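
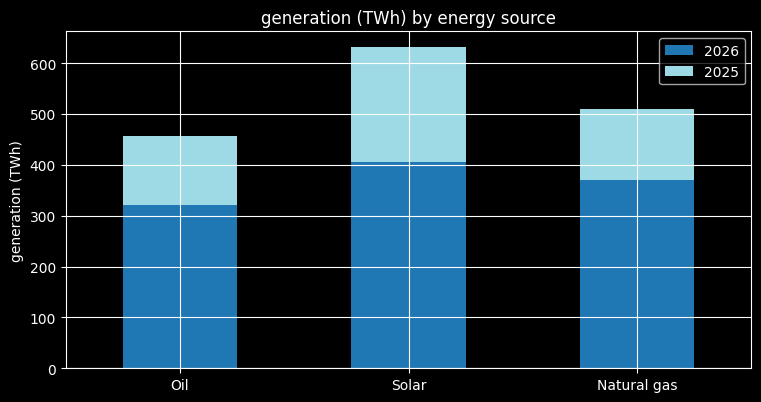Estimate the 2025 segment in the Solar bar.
≈ 200

2025 top ≈ 600, bottom ≈ 400; segment ≈ 200.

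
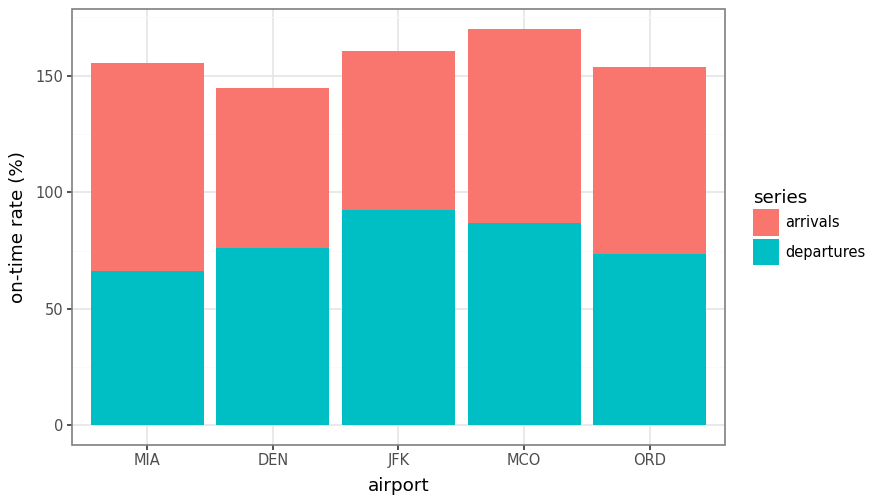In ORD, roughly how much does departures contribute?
≈ 80

departures top ≈ 80, bottom ≈ 0; segment ≈ 80.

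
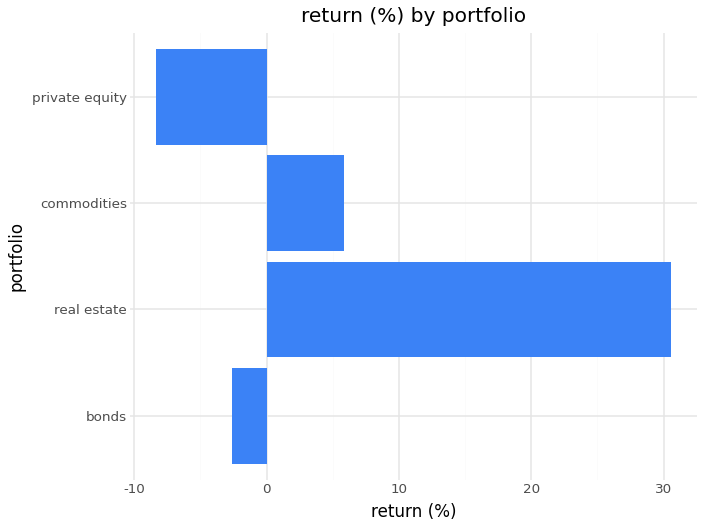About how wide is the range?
Max real estate ≈ 30, min private equity ≈ -10; range ≈ 40.

≈ 40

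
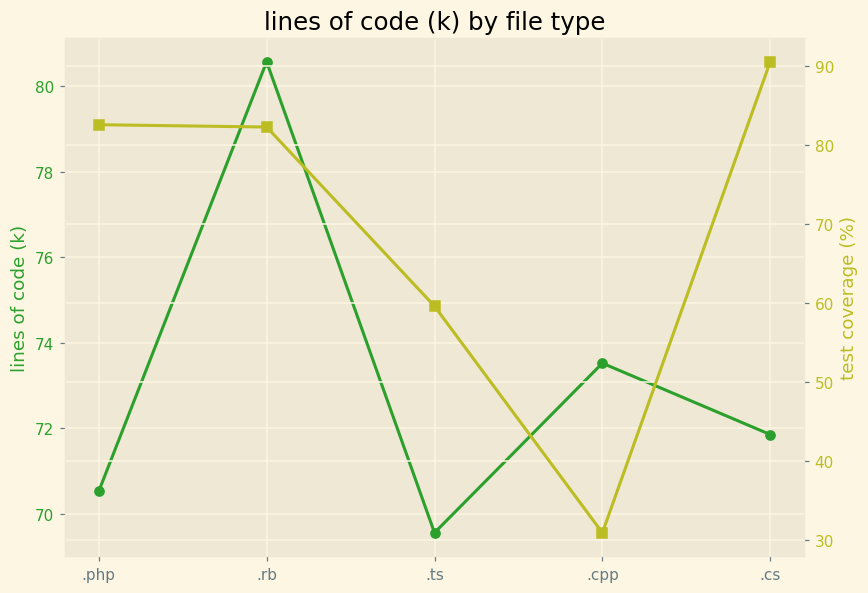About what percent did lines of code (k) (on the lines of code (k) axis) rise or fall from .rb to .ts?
≈ -13.6%

.rb ≈ 81, .ts ≈ 70; (70 − 81) / 81 ≈ -13.6%.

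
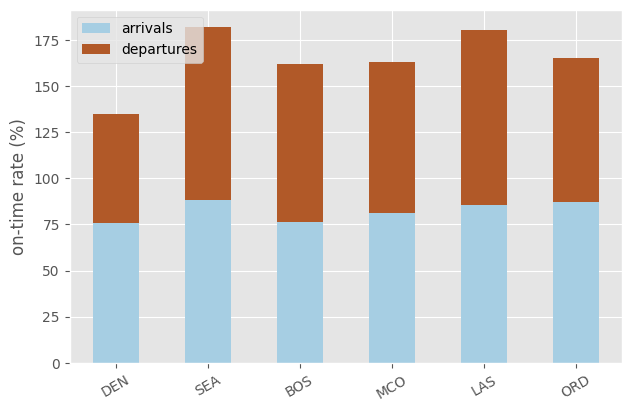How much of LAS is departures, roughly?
≈ 100

departures top ≈ 180, bottom ≈ 80; segment ≈ 100.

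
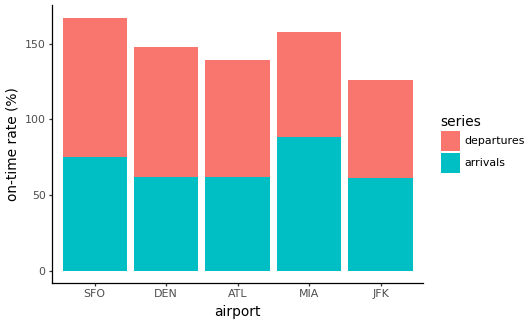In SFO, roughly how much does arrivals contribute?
arrivals top ≈ 80, bottom ≈ 0; segment ≈ 80.

≈ 80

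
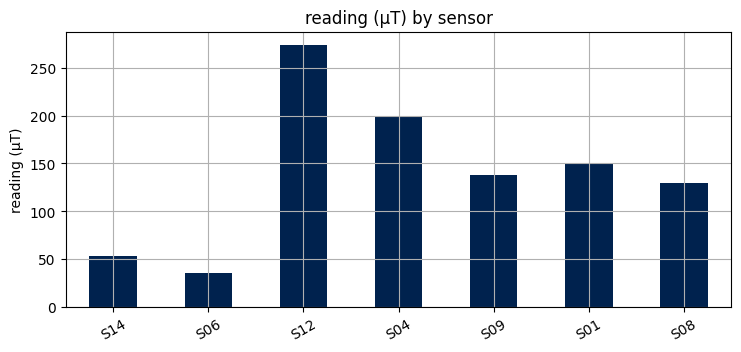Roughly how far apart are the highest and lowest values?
≈ 250

Max S12 ≈ 275, min S06 ≈ 25; range ≈ 250.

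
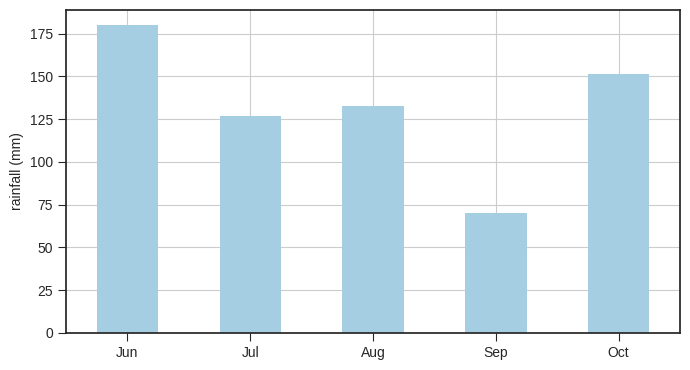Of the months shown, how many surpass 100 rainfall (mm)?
Above 100: Jun, Jul, Aug, Oct.

4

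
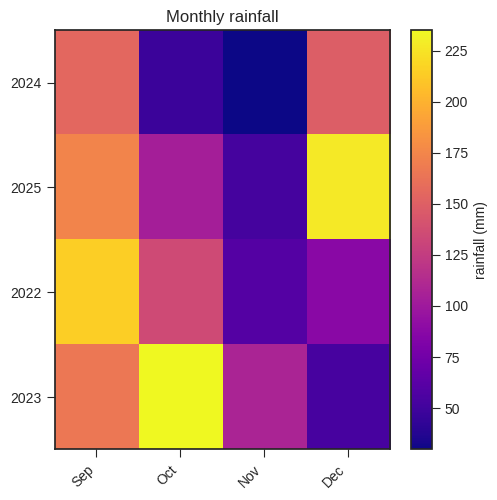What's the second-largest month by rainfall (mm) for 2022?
Oct

Top 3 for 2022: Sep ≈ 220, Oct ≈ 140, Dec ≈ 80.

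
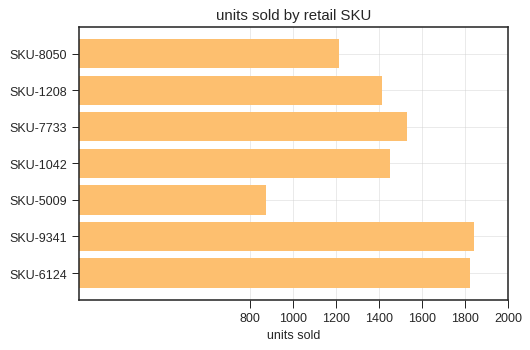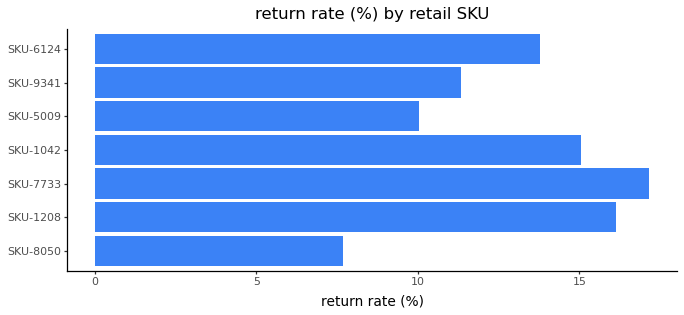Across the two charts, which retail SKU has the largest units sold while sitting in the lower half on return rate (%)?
SKU-9341

Chart 2 median return rate (%) ≈ 14; below-median retail SKUs: SKU-8050, SKU-5009, SKU-9341. Among those, SKU-9341 has the highest units sold (≈ 1800).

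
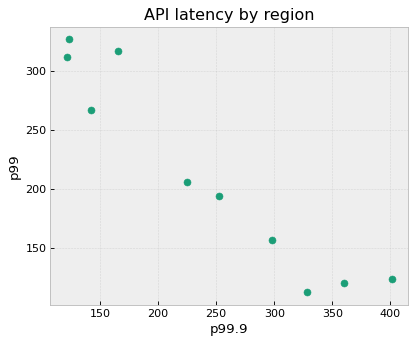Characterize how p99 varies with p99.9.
Points are negatively correlated; strong (|r| ≈ 1.0).

negative, strong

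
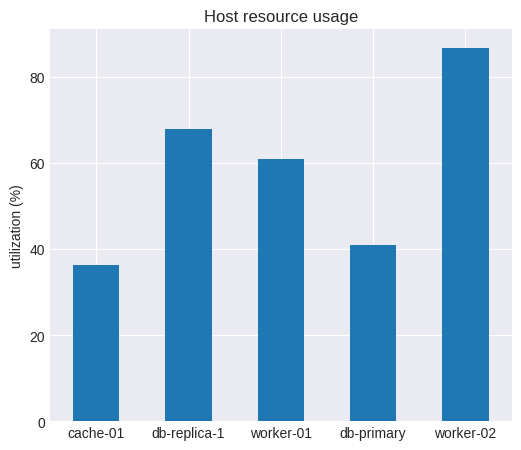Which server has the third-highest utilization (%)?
Top 4: worker-02 ≈ 90, db-replica-1 ≈ 70, worker-01 ≈ 60, db-primary ≈ 40.

worker-01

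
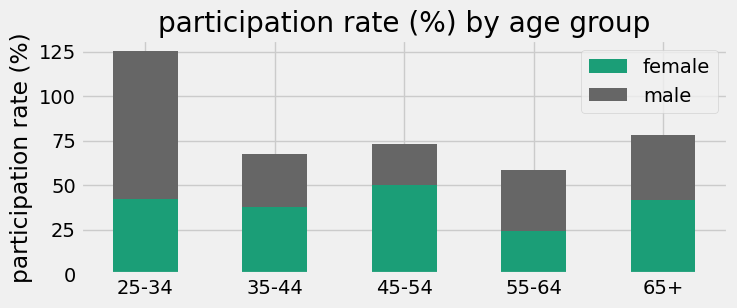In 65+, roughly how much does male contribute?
≈ 40

male top ≈ 80, bottom ≈ 40; segment ≈ 40.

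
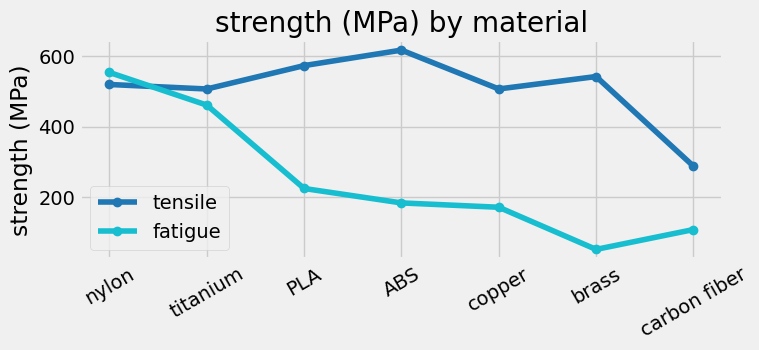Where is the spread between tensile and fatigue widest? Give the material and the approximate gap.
brass, ≈ 500 MPa

brass: tensile ≈ 550, fatigue ≈ 50 → gap ≈ 500. Next-largest (ABS) is only ≈ 400.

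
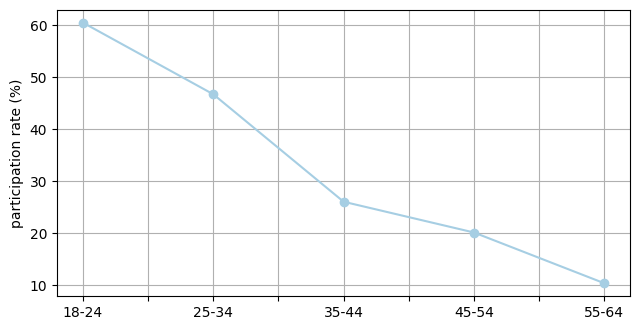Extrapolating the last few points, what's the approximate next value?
≈ 2.5

Last three: 25, 20, 10 → slope ≈ -7.5/step → next ≈ 2.5.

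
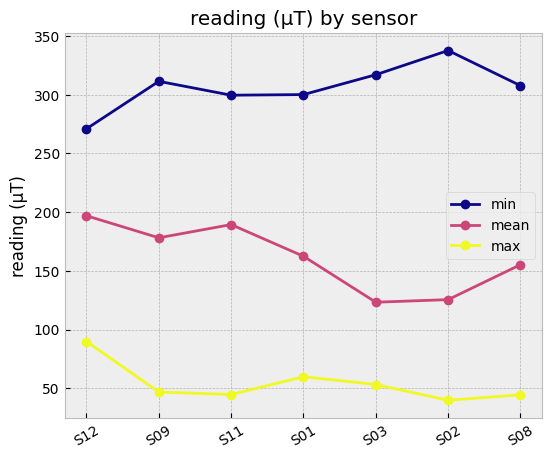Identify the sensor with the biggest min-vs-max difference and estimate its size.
S02: min ≈ 350, max ≈ 50 → gap ≈ 300. Next-largest (S09) is only ≈ 250.

S02, ≈ 300 µT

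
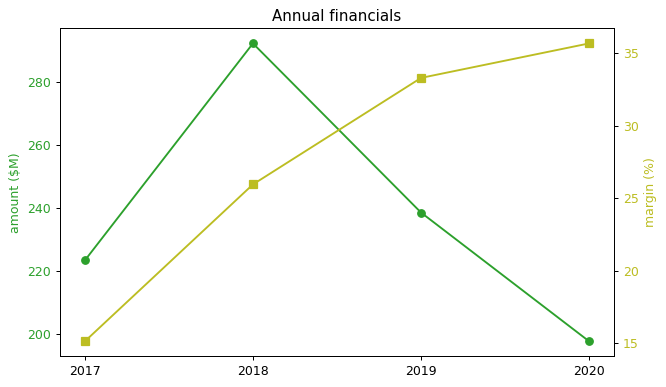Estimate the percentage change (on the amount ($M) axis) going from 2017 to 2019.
2017 ≈ 220, 2019 ≈ 240; (240 − 220) / 220 ≈ +9.1%.

≈ +9.1%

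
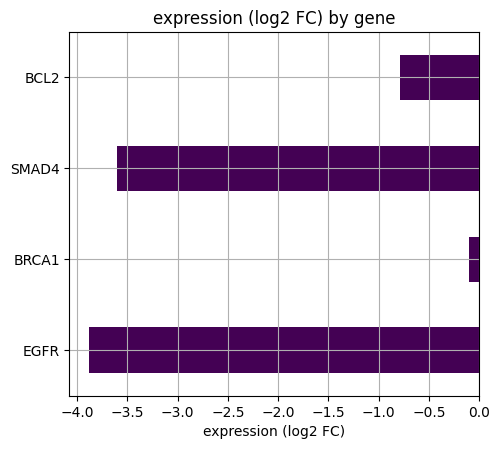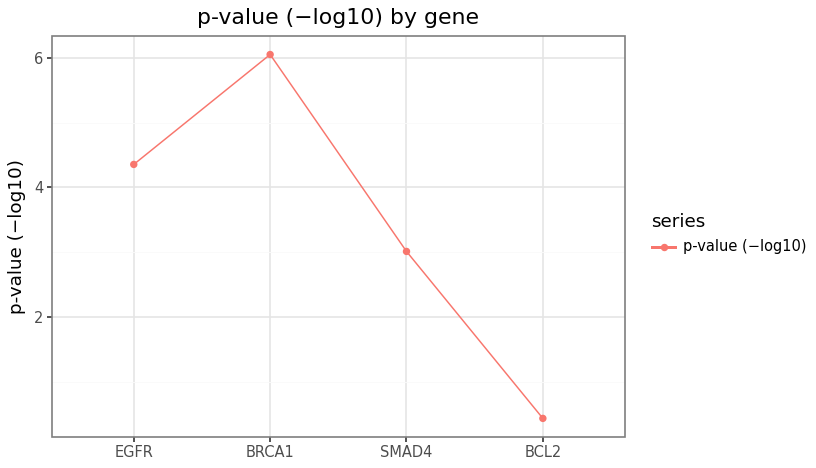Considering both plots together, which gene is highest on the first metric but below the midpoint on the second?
Chart 2 median p-value (−log10) ≈ 4; below-median genes: SMAD4, BCL2. Among those, BCL2 has the highest expression (log2 FC) (≈ -1).

BCL2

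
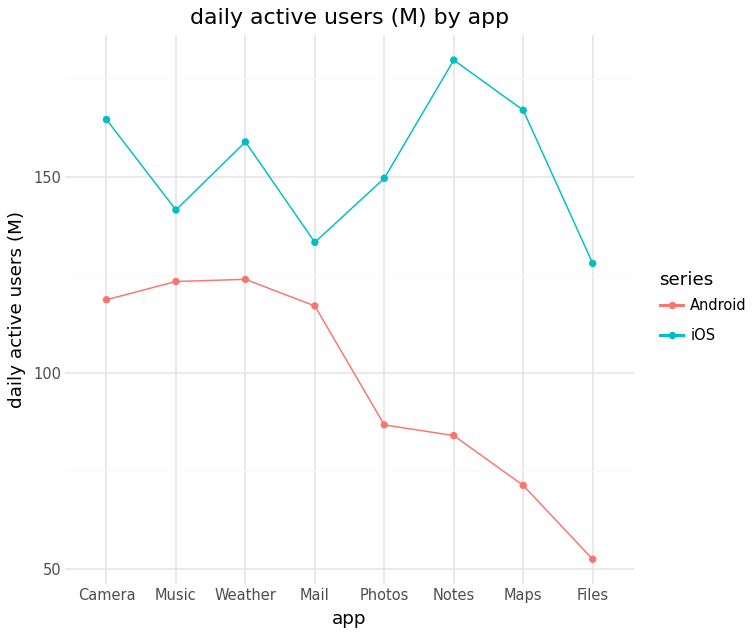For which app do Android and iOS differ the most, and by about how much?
Notes, ≈ 100 M

Notes: Android ≈ 80, iOS ≈ 180 → gap ≈ 100. Next-largest (Maps) is only ≈ 80.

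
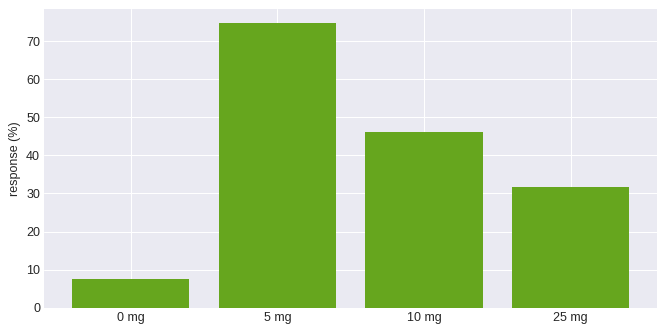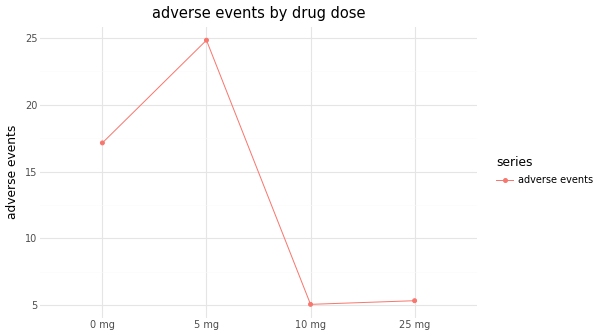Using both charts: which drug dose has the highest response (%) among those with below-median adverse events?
10 mg

Chart 2 median adverse events ≈ 10; below-median drug doses: 10 mg, 25 mg. Among those, 10 mg has the highest response (%) (≈ 50).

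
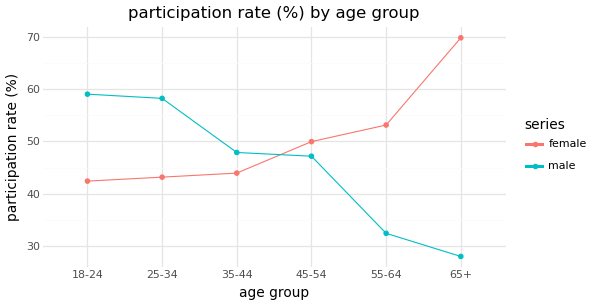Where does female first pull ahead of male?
35-44: female ≈ 45 vs male ≈ 50 (not yet); 45-54: female ≈ 50 vs male ≈ 45 (first crossover).

45-54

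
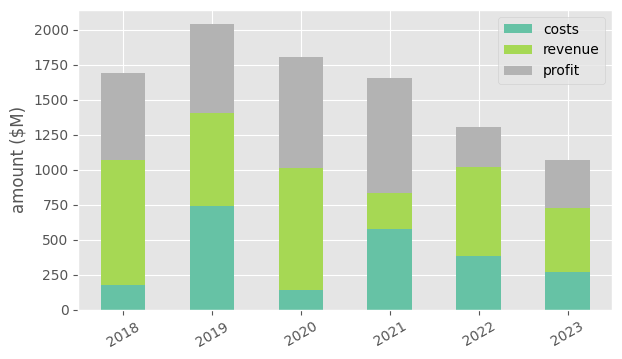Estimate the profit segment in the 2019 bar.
profit top ≈ 2000, bottom ≈ 1400; segment ≈ 600.

≈ 600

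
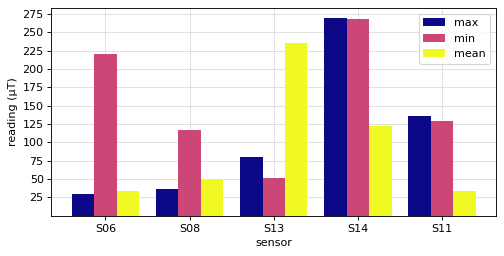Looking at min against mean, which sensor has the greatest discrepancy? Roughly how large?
S06: min ≈ 225, mean ≈ 25 → gap ≈ 200. Next-largest (S13) is only ≈ 175.

S06, ≈ 200 µT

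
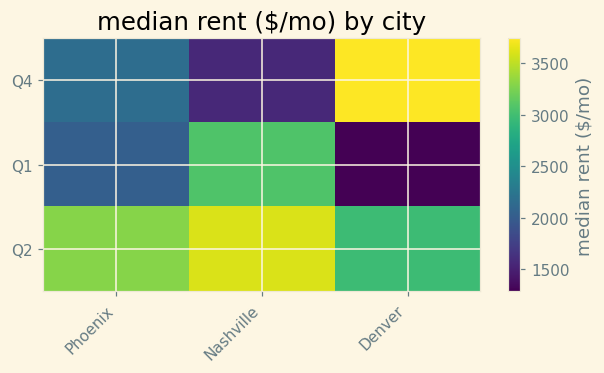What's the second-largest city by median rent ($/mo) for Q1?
Top 3 for Q1: Nashville ≈ 3000, Phoenix ≈ 2000, Denver ≈ 1500.

Phoenix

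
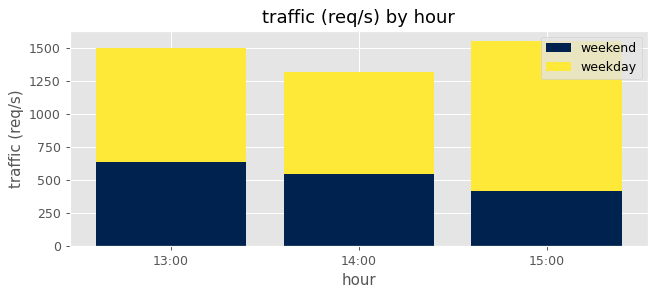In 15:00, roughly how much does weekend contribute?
weekend top ≈ 400, bottom ≈ 0; segment ≈ 400.

≈ 400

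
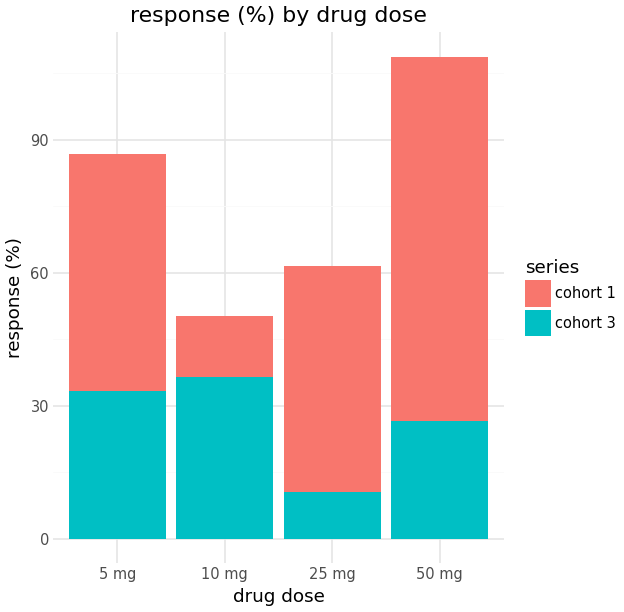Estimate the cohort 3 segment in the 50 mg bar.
≈ 30

cohort 3 top ≈ 30, bottom ≈ 0; segment ≈ 30.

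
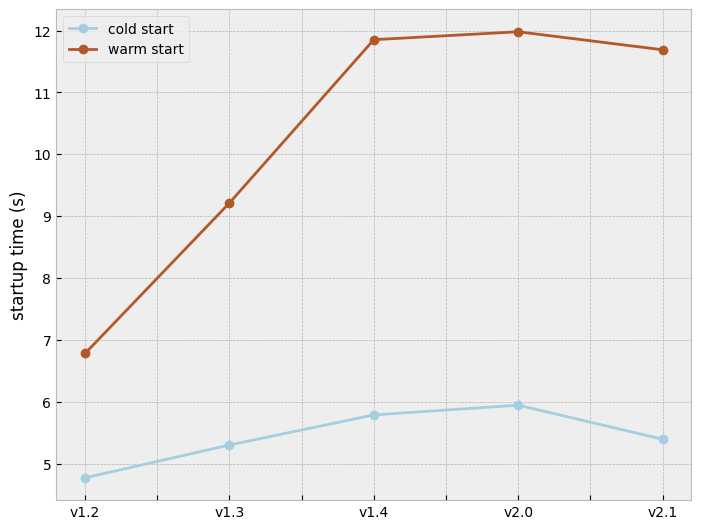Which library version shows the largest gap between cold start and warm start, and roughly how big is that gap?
v2.1: cold start ≈ 5, warm start ≈ 12 → gap ≈ 7. Next-largest (v1.4) is only ≈ 6.

v2.1, ≈ 7 s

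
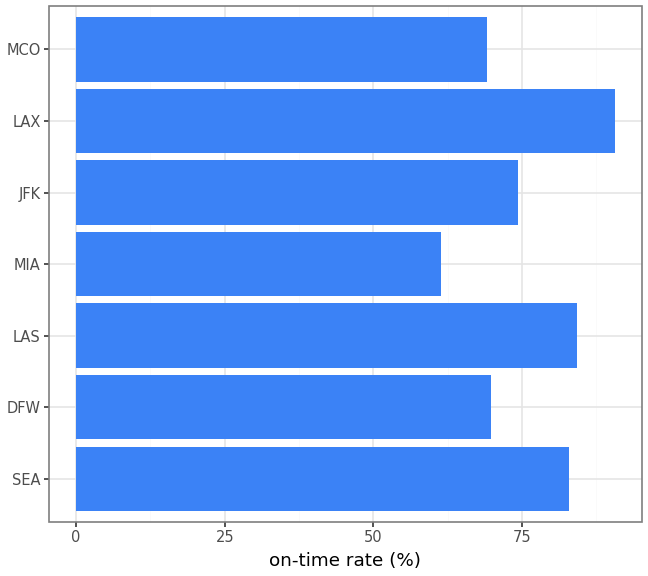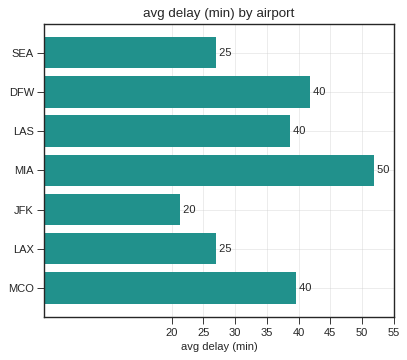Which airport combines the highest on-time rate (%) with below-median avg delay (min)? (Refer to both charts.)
LAX

Chart 2 median avg delay (min) ≈ 40; below-median airports: SEA, JFK, LAX. Among those, LAX has the highest on-time rate (%) (≈ 90).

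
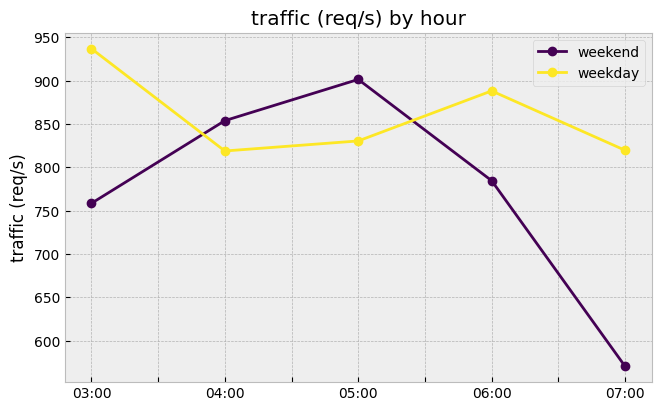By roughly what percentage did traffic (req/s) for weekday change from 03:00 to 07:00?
03:00 ≈ 950, 07:00 ≈ 800; (800 − 950) / 950 ≈ -15.8%.

≈ -15.8%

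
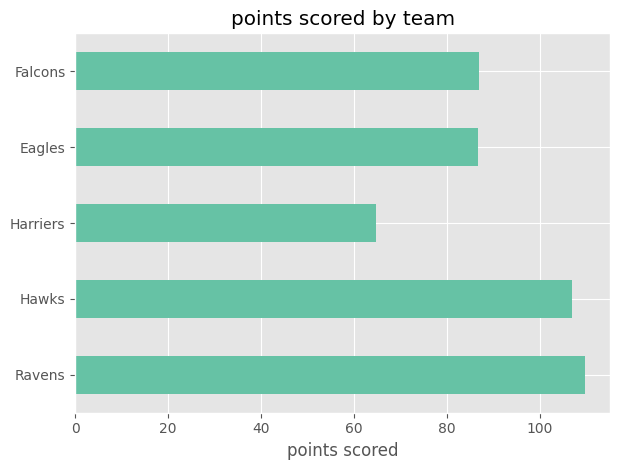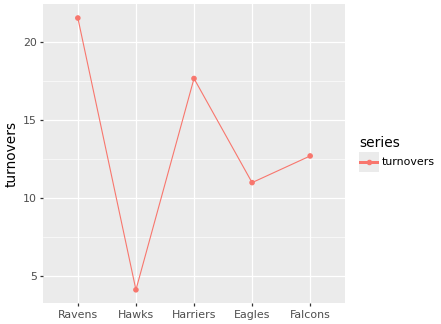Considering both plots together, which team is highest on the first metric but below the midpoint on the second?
Chart 2 median turnovers ≈ 12; below-median teams: Hawks, Eagles. Among those, Hawks has the highest points scored (≈ 100).

Hawks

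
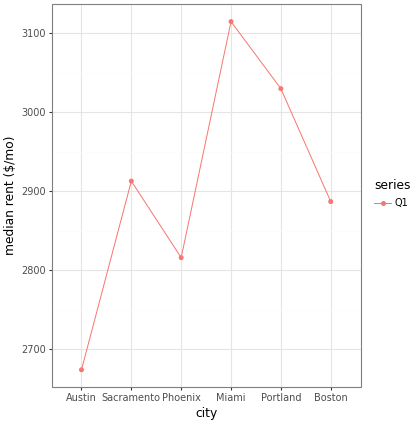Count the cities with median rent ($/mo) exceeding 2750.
5

Above 2750: Sacramento, Phoenix, Miami, Portland, Boston.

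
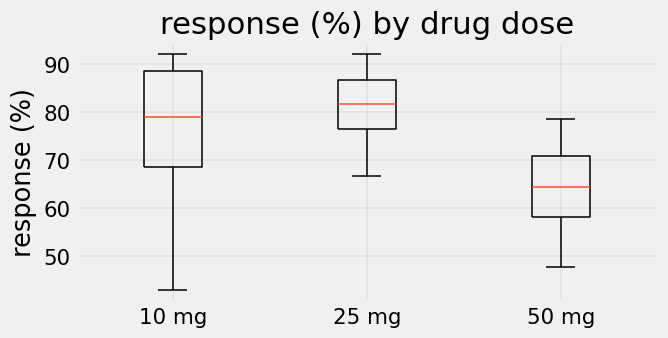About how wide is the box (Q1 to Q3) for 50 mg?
≈ 12

Q3 ≈ 70, Q1 ≈ 58; IQR ≈ 12.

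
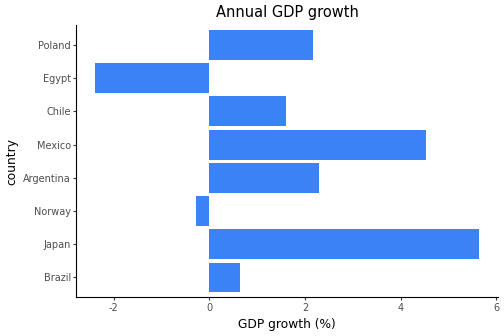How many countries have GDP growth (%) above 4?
2

Above 4: Japan, Mexico.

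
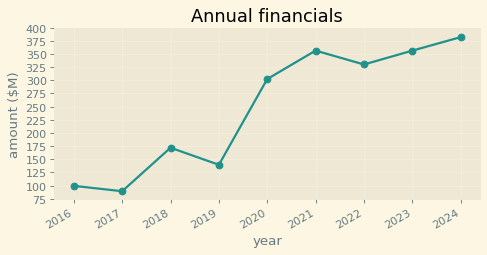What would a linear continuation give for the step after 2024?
≈ 400

Last three: 325, 350, 375 → slope ≈ 25/step → next ≈ 400.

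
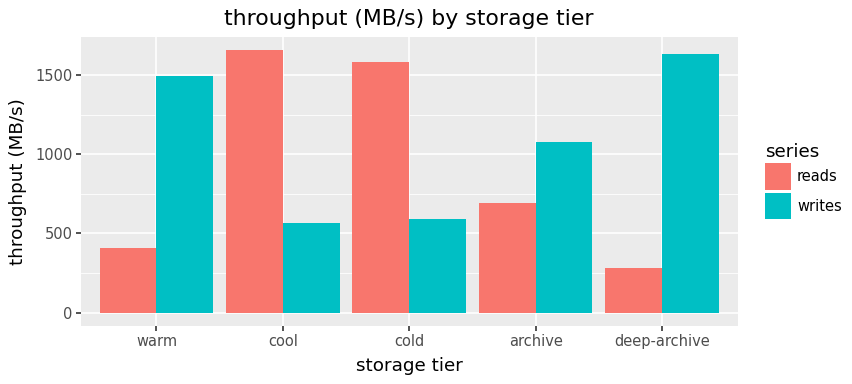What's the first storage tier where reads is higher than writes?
warm: reads ≈ 400 vs writes ≈ 1400 (not yet); cool: reads ≈ 1600 vs writes ≈ 600 (first crossover).

cool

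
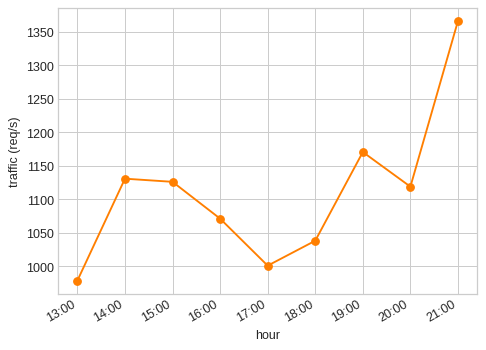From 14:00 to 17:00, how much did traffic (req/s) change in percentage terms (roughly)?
≈ -13%

14:00 ≈ 1150, 17:00 ≈ 1000; (1000 − 1150) / 1150 ≈ -13%.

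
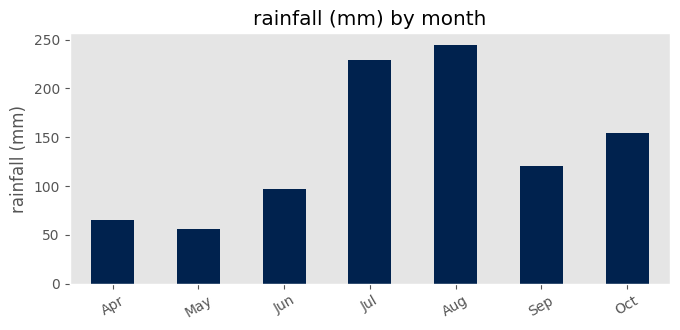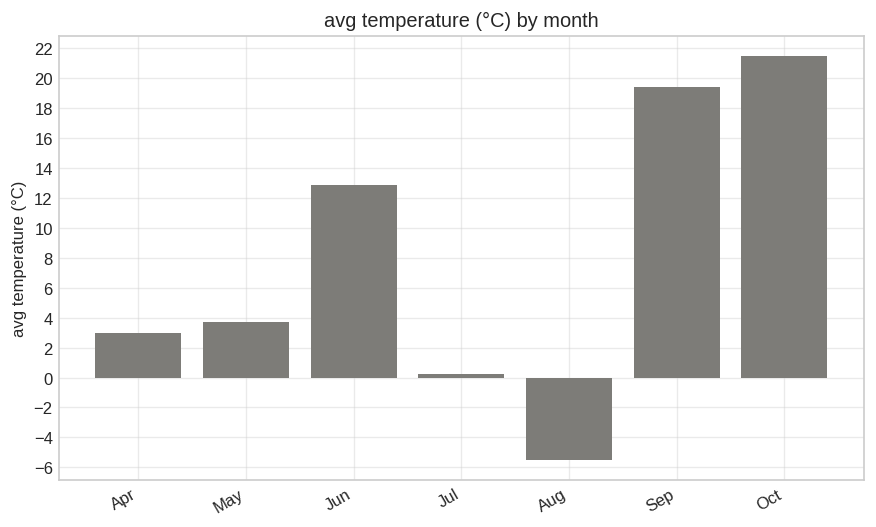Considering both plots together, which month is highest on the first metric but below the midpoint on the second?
Aug

Chart 2 median avg temperature (°C) ≈ 4; below-median months: Apr, Jul, Aug. Among those, Aug has the highest rainfall (mm) (≈ 250).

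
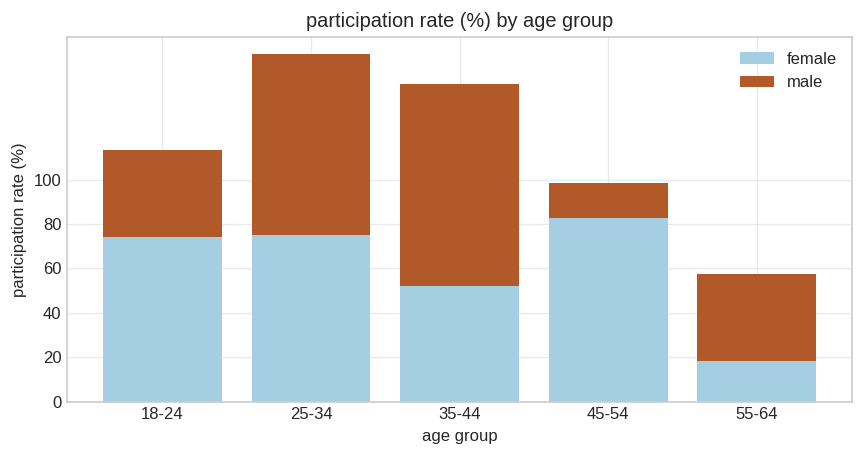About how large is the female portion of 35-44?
≈ 60

female top ≈ 60, bottom ≈ 0; segment ≈ 60.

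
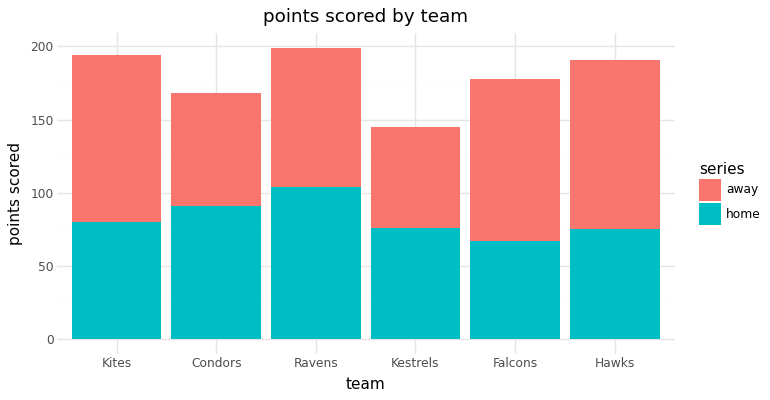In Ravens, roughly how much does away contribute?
≈ 100

away top ≈ 200, bottom ≈ 100; segment ≈ 100.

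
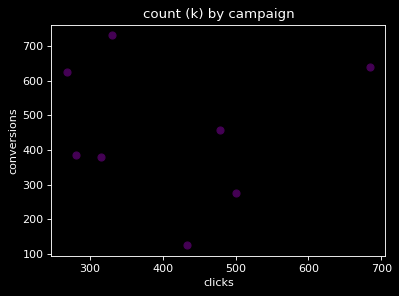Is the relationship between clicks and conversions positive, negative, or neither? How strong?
Points are roughly uncorrelated; weak (|r| ≈ 0.0).

no clear correlation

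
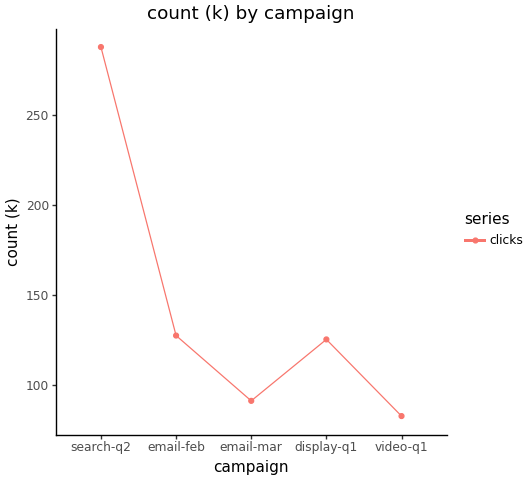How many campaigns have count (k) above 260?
1

Above 260: search-q2.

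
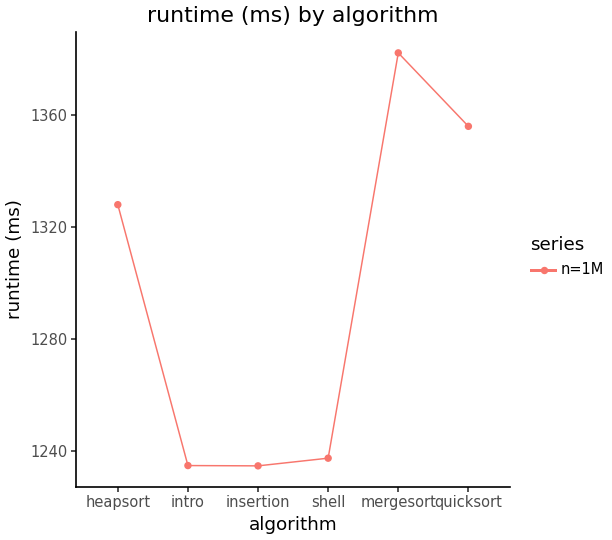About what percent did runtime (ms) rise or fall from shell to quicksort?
shell ≈ 1240, quicksort ≈ 1360; (1360 − 1240) / 1240 ≈ +9.7%.

≈ +9.7%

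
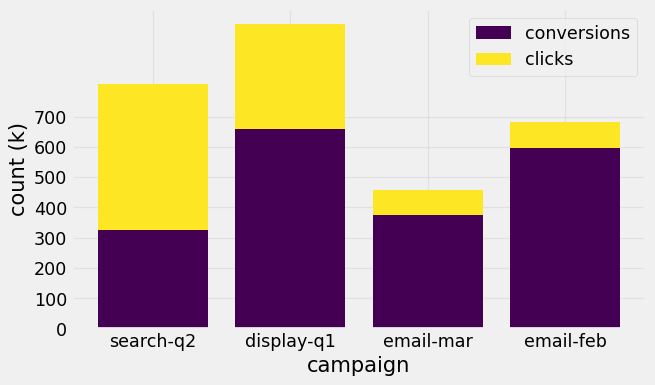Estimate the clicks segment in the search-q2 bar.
clicks top ≈ 800, bottom ≈ 300; segment ≈ 500.

≈ 500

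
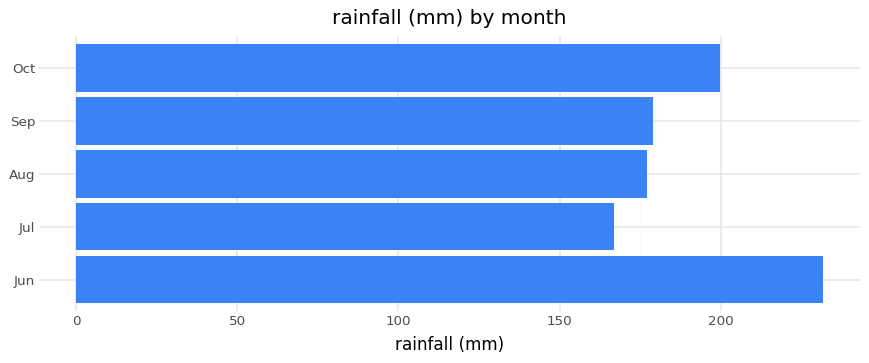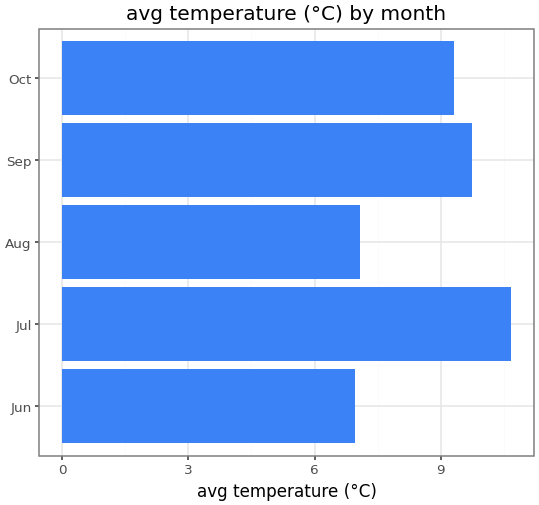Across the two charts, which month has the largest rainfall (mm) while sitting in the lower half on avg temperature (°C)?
Jun

Chart 2 median avg temperature (°C) ≈ 9; below-median months: Jun, Aug. Among those, Jun has the highest rainfall (mm) (≈ 225).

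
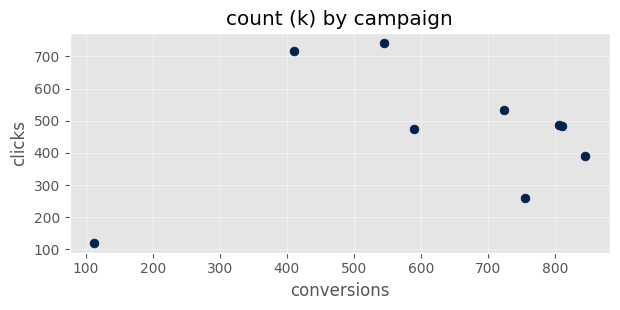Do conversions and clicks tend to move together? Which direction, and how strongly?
Points are roughly uncorrelated; weak (|r| ≈ 0.2).

no clear correlation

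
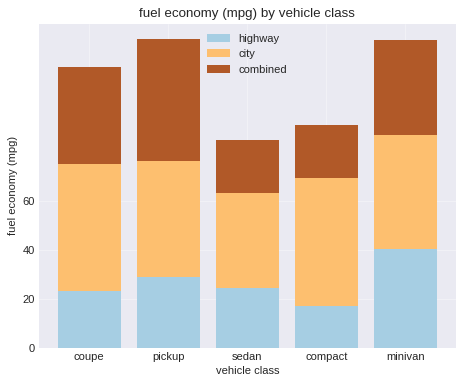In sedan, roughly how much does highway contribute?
highway top ≈ 20, bottom ≈ 0; segment ≈ 20.

≈ 20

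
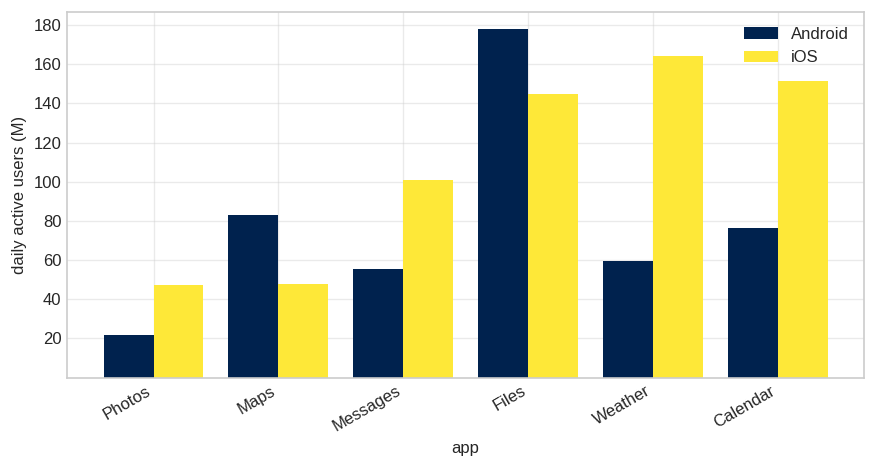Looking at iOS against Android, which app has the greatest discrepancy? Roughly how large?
Weather: iOS ≈ 160, Android ≈ 60 → gap ≈ 100. Next-largest (Calendar) is only ≈ 80.

Weather, ≈ 100 M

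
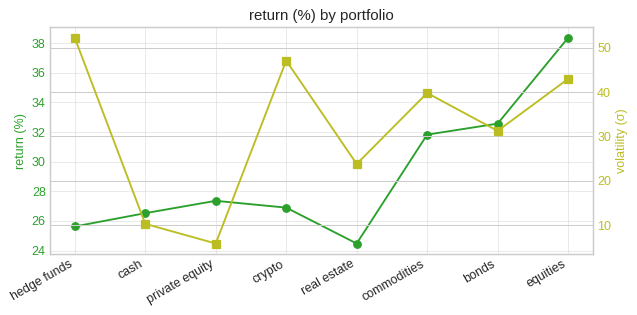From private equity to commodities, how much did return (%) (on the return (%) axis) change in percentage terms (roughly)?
≈ +14.3%

private equity ≈ 28, commodities ≈ 32; (32 − 28) / 28 ≈ +14.3%.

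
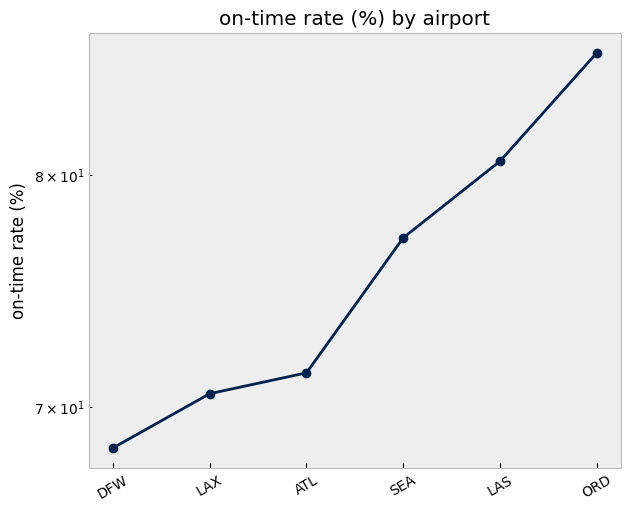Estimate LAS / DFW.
≈ 1.18×

LAS ≈ 80, DFW ≈ 68; 80/68 ≈ 1.18.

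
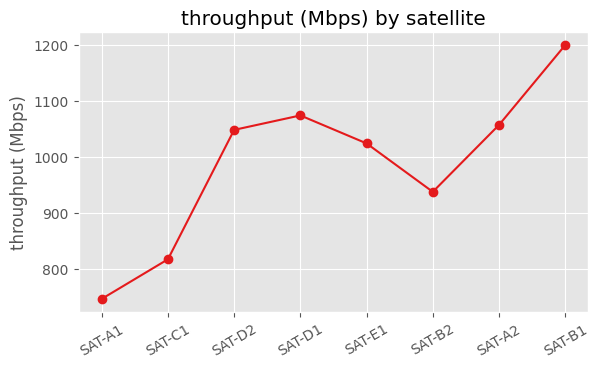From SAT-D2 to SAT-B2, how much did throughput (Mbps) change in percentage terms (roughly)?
≈ -9.5%

SAT-D2 ≈ 1050, SAT-B2 ≈ 950; (950 − 1050) / 1050 ≈ -9.5%.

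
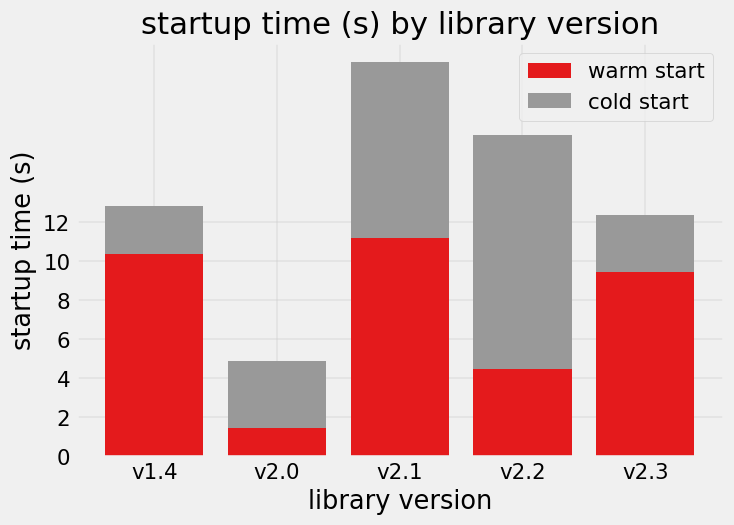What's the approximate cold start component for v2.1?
cold start top ≈ 20, bottom ≈ 12; segment ≈ 8.

≈ 8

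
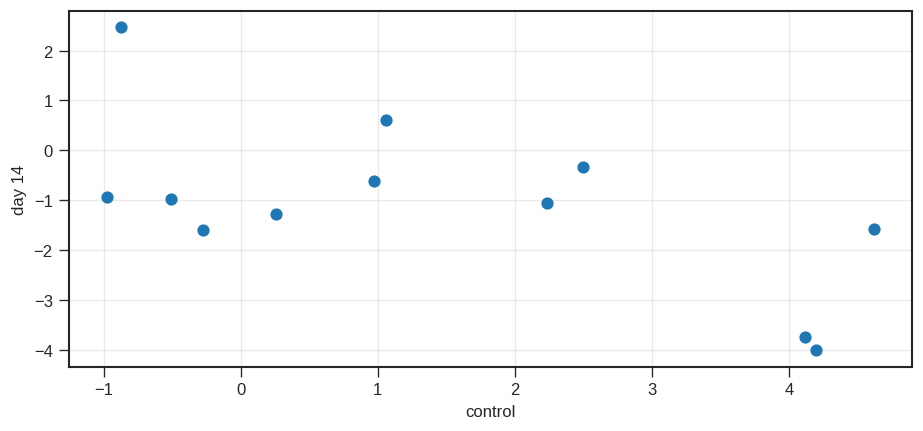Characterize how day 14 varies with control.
Points are negatively correlated; moderate (|r| ≈ 0.6).

negative, moderate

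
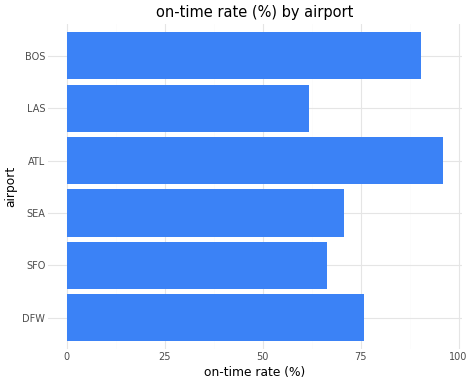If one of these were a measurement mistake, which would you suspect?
ATL ≈ 100; the rest sit between ≈ 60 and ≈ 90.

ATL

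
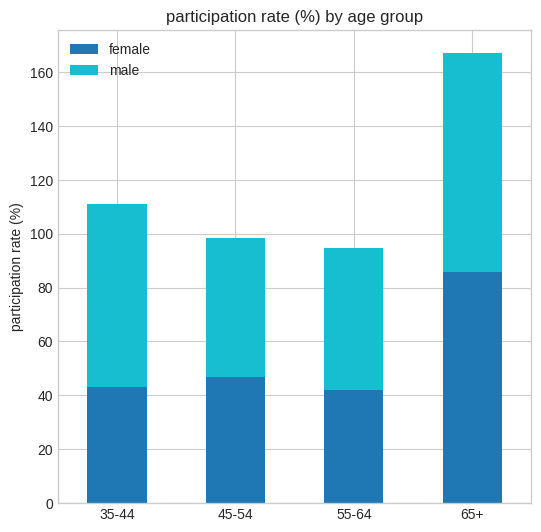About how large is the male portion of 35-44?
male top ≈ 120, bottom ≈ 40; segment ≈ 80.

≈ 80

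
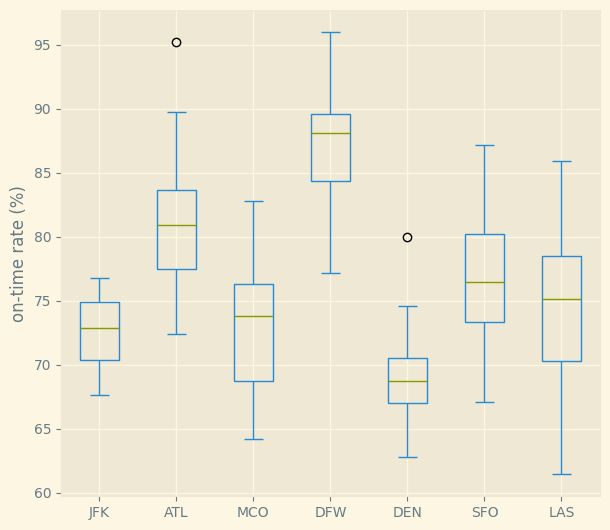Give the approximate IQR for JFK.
≈ 4

Q3 ≈ 74, Q1 ≈ 70; IQR ≈ 4.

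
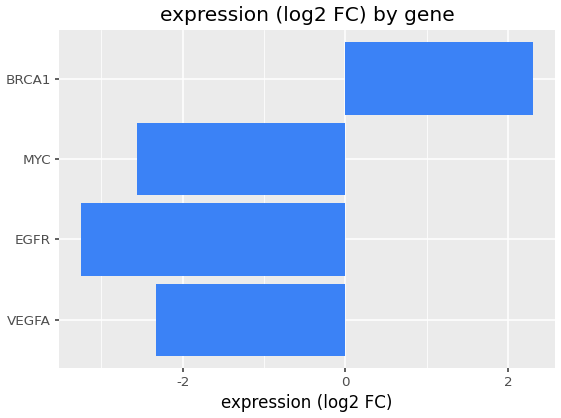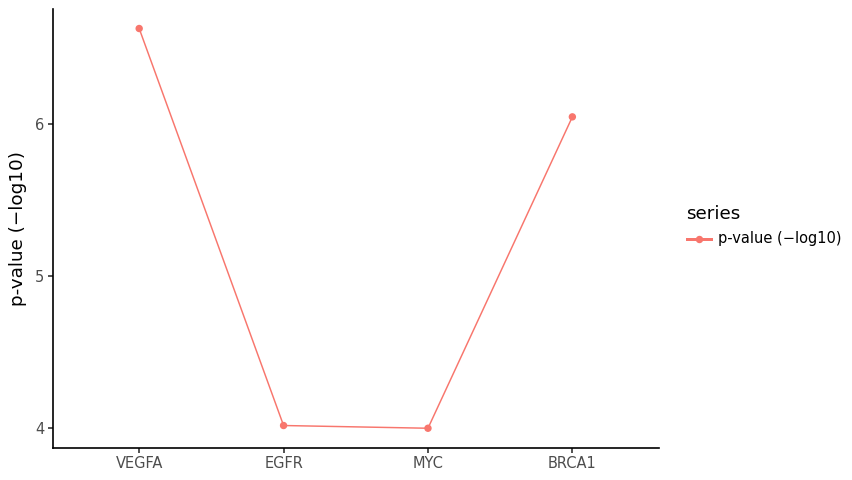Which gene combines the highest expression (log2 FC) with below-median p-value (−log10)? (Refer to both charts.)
Chart 2 median p-value (−log10) ≈ 5; below-median genes: EGFR, MYC. Among those, MYC has the highest expression (log2 FC) (≈ -2.5).

MYC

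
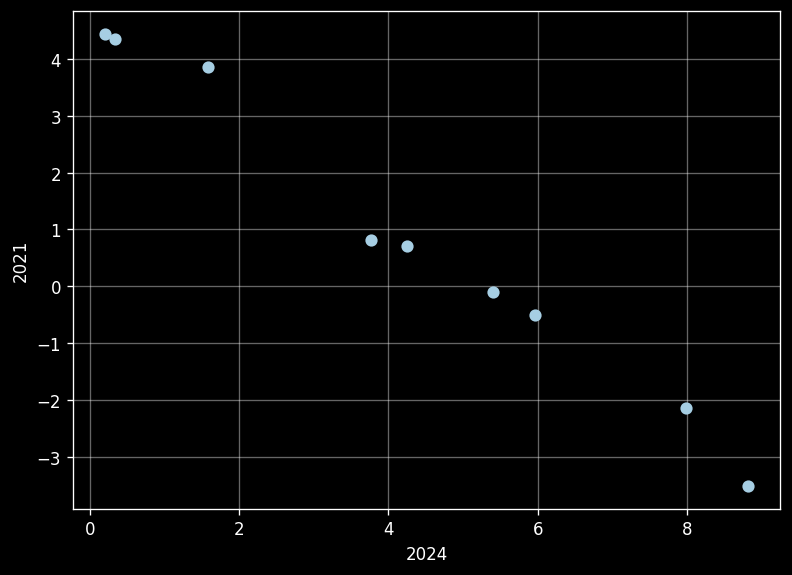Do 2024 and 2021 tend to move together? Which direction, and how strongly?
negative, strong

Points are negatively correlated; strong (|r| ≈ 1.0).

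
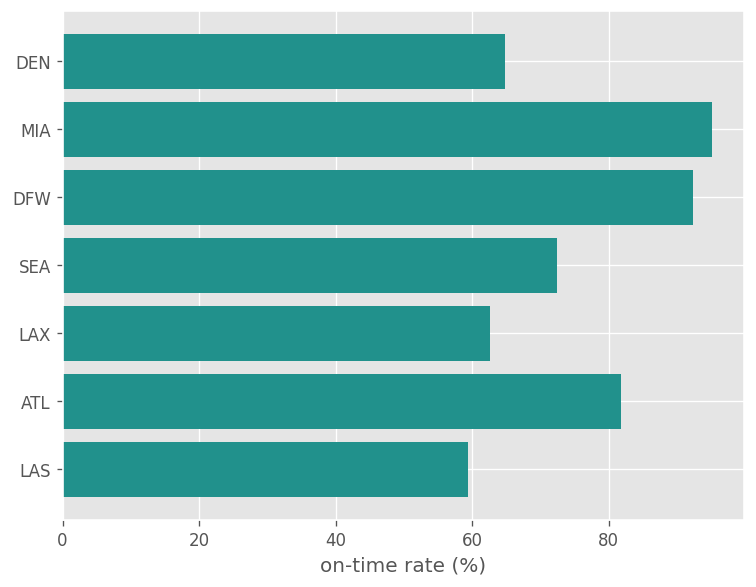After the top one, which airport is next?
DFW

Top 3: MIA ≈ 100, DFW ≈ 90, ATL ≈ 80.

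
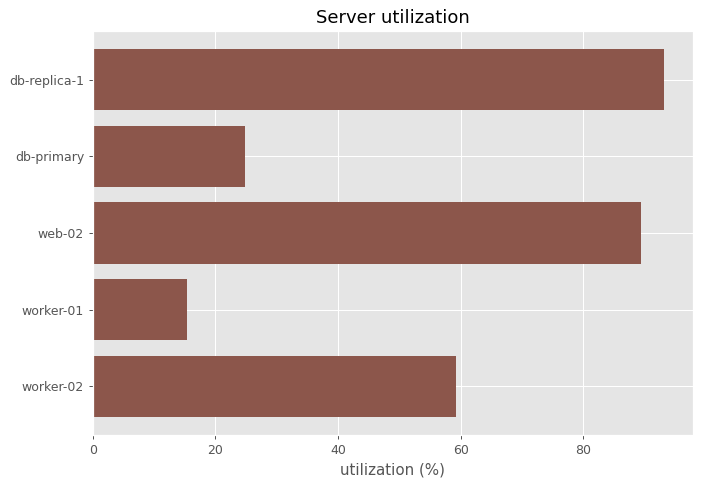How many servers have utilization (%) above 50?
3

Above 50: db-replica-1, web-02, worker-02.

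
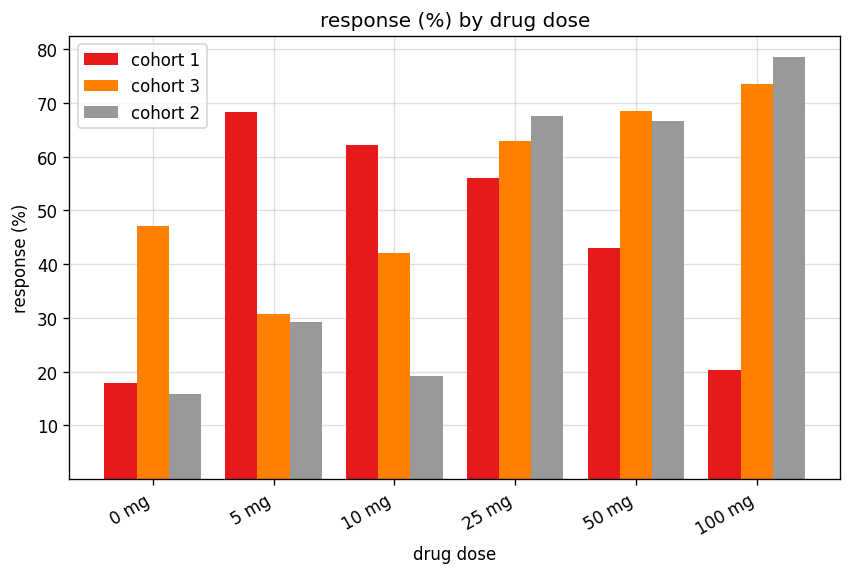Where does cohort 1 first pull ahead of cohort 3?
0 mg: cohort 1 ≈ 20 vs cohort 3 ≈ 50 (not yet); 5 mg: cohort 1 ≈ 70 vs cohort 3 ≈ 30 (first crossover).

5 mg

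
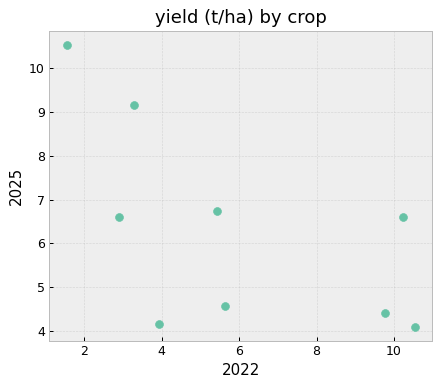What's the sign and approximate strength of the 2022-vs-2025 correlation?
Points are negatively correlated; moderate (|r| ≈ 0.6).

negative, moderate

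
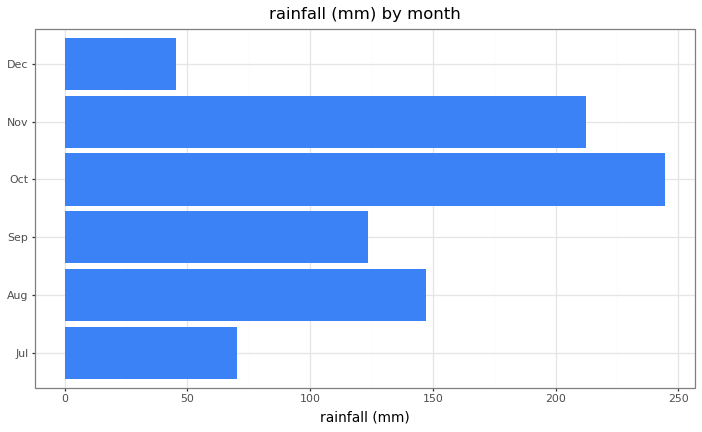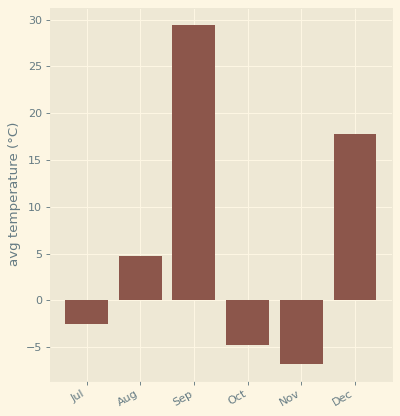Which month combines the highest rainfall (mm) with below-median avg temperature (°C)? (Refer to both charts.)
Oct

Chart 2 median avg temperature (°C) ≈ 0; below-median months: Jul, Oct, Nov. Among those, Oct has the highest rainfall (mm) (≈ 250).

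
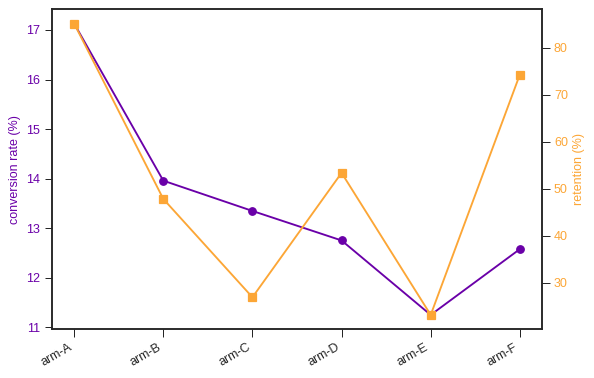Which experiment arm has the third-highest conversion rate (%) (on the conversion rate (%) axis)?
arm-C

Top 4 (on the conversion rate (%) axis): arm-A ≈ 17.0, arm-B ≈ 14.0, arm-C ≈ 13.5, arm-D ≈ 13.0.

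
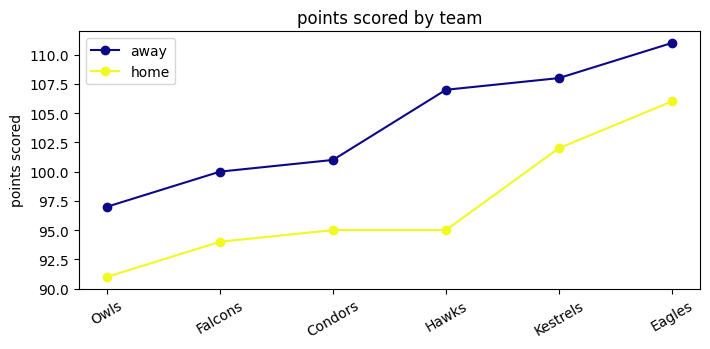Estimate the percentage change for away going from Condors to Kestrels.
≈ +8%

Condors ≈ 100, Kestrels ≈ 108; (108 − 100) / 100 ≈ +8%.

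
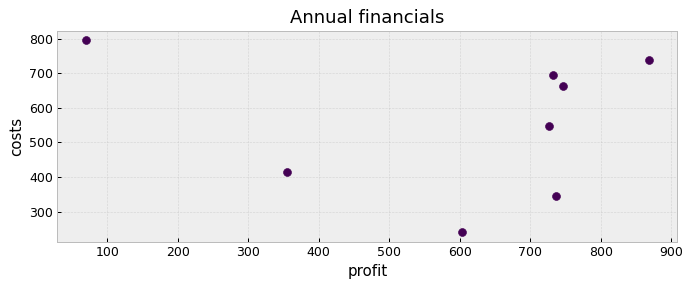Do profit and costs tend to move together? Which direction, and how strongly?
Points are roughly uncorrelated; weak (|r| ≈ 0.1).

no clear correlation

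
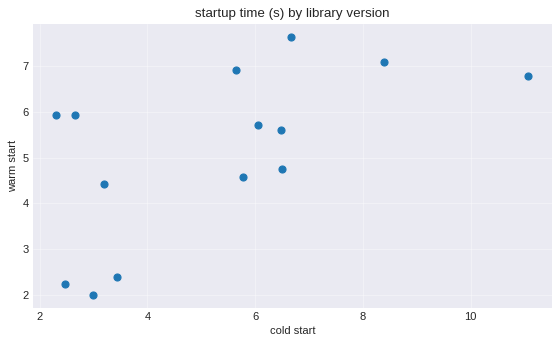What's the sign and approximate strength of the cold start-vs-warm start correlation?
positive, moderate

Points are positively correlated; moderate (|r| ≈ 0.6).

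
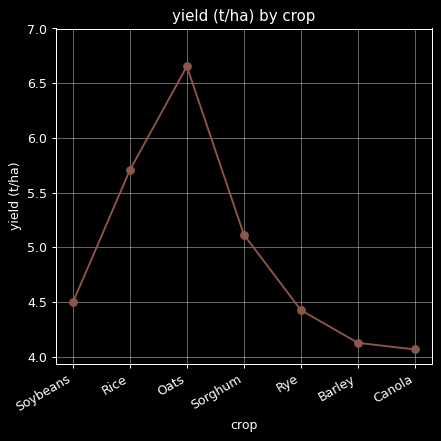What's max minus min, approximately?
Max Oats ≈ 6.5, min Canola ≈ 4.0; range ≈ 2.5.

≈ 2.5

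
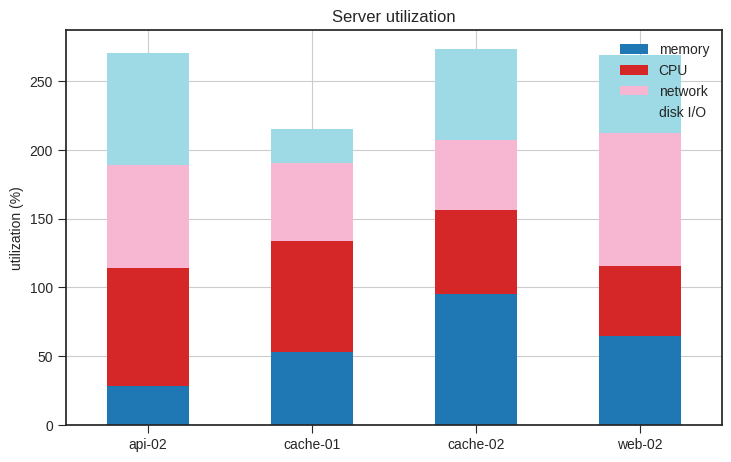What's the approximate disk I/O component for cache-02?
≈ 75

disk I/O top ≈ 275, bottom ≈ 200; segment ≈ 75.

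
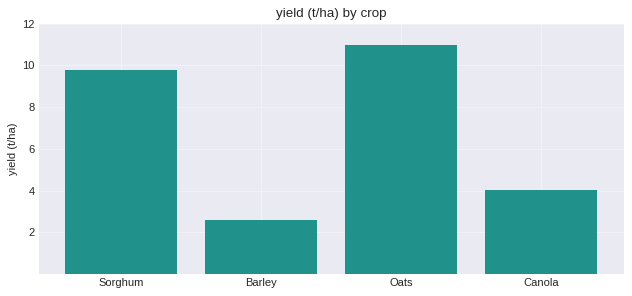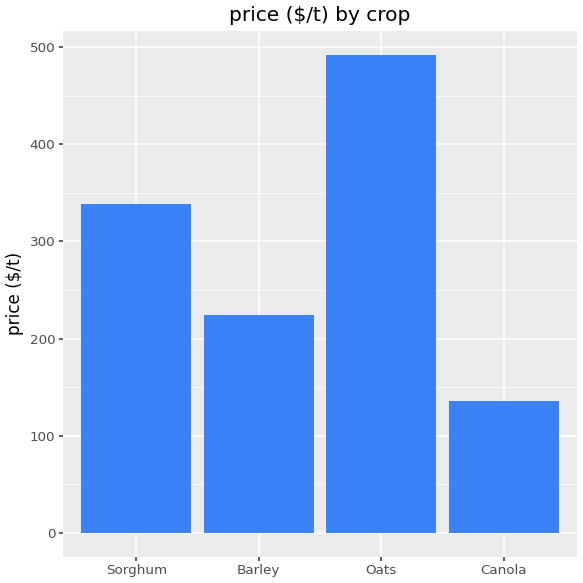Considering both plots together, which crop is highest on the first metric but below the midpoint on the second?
Chart 2 median price ($/t) ≈ 300; below-median crops: Barley, Canola. Among those, Canola has the highest yield (t/ha) (≈ 4).

Canola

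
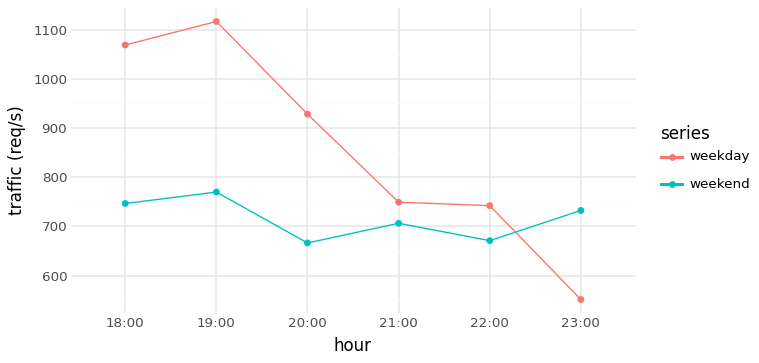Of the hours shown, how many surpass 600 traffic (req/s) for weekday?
Above 600: 18:00, 19:00, 20:00, 21:00, 22:00.

5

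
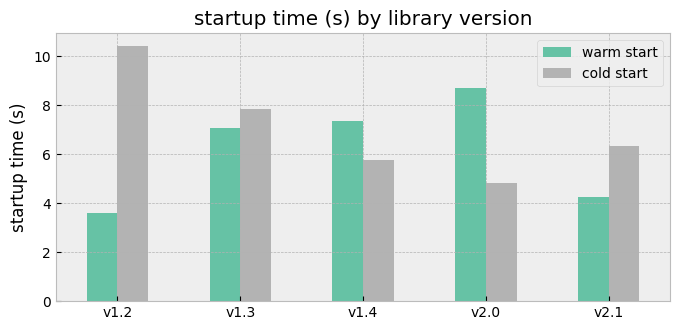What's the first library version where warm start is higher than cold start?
v1.4

v1.3: warm start ≈ 7 vs cold start ≈ 8 (not yet); v1.4: warm start ≈ 7 vs cold start ≈ 6 (first crossover).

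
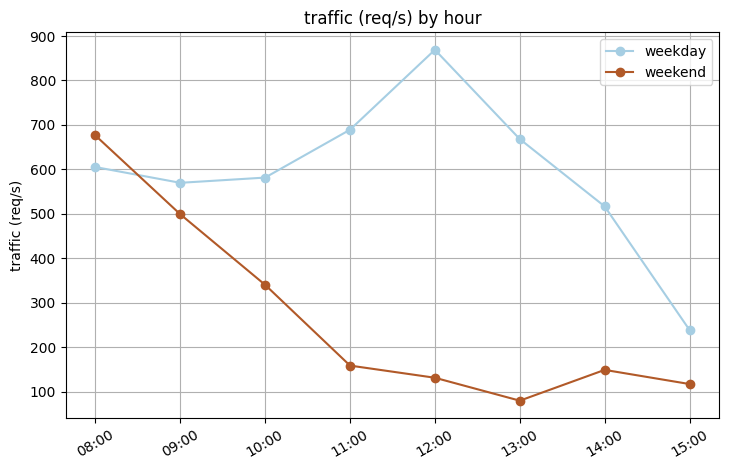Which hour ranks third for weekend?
Top 4 for weekend: 08:00 ≈ 700, 09:00 ≈ 500, 10:00 ≈ 300, 11:00 ≈ 200.

10:00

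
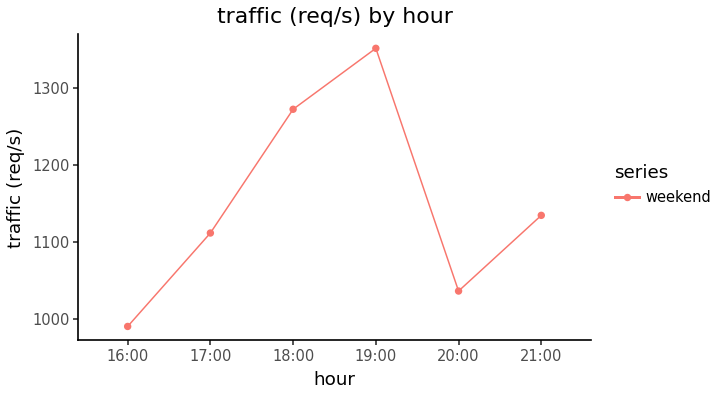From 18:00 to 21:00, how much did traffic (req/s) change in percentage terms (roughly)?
≈ -8%

18:00 ≈ 1250, 21:00 ≈ 1150; (1150 − 1250) / 1250 ≈ -8%.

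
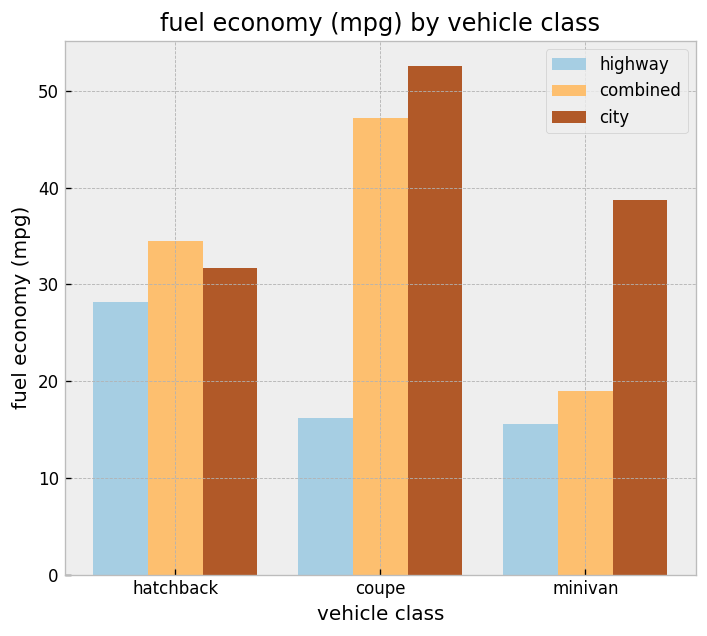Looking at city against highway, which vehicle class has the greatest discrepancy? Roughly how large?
coupe, ≈ 40 mpg

coupe: city ≈ 55, highway ≈ 15 → gap ≈ 40. Next-largest (minivan) is only ≈ 25.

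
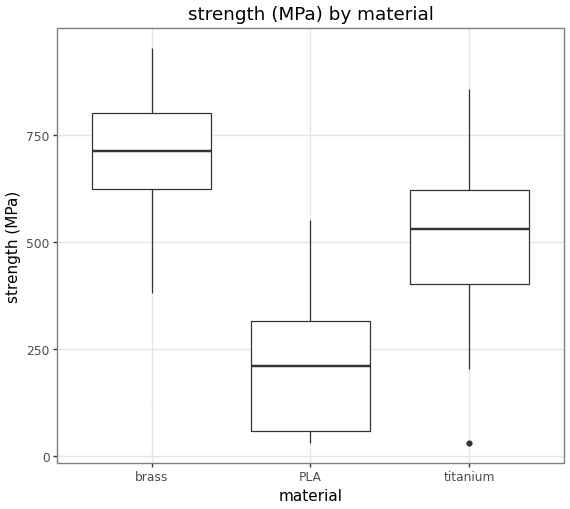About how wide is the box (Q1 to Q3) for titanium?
≈ 200

Q3 ≈ 600, Q1 ≈ 400; IQR ≈ 200.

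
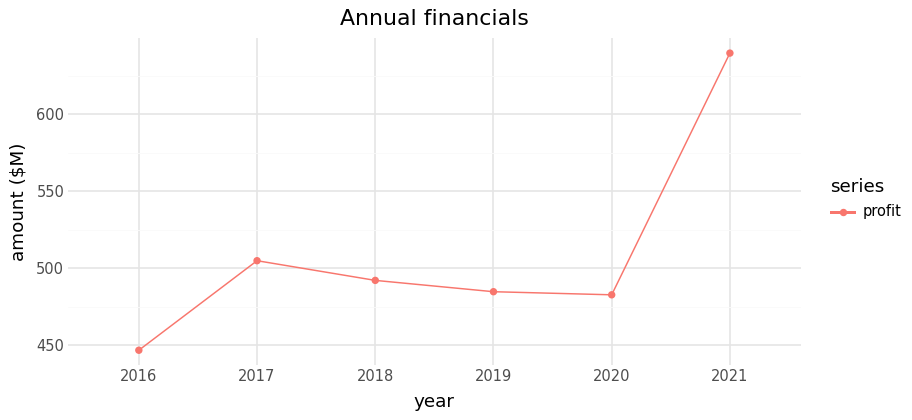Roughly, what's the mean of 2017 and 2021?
≈ 570

(500 + 640) / 2 ≈ 570.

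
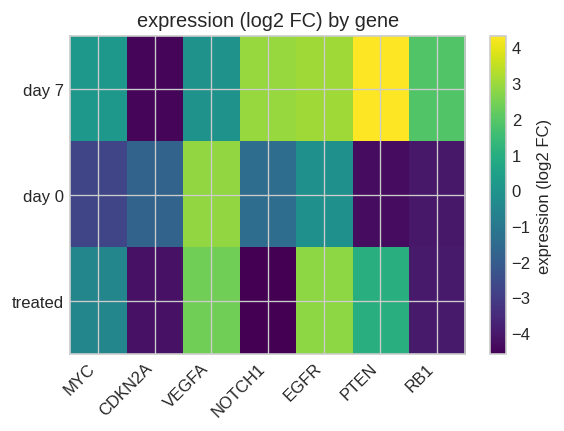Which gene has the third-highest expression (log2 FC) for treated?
Top 4 for treated: EGFR ≈ 3, VEGFA ≈ 2, PTEN ≈ 1, MYC ≈ -1.

PTEN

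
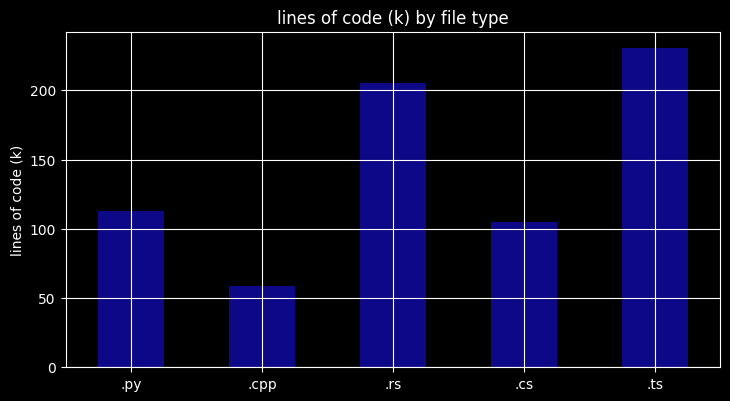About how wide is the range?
≈ 180

Max .ts ≈ 240, min .cpp ≈ 60; range ≈ 180.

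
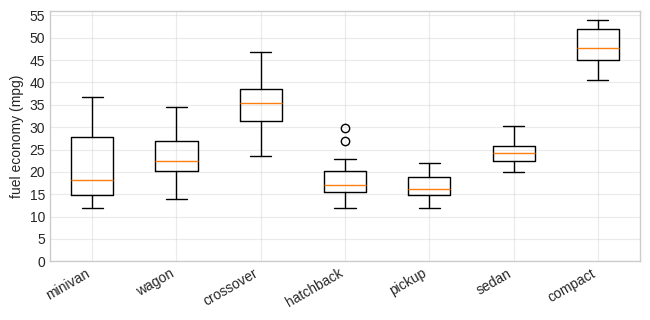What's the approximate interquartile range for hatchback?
≈ 5

Q3 ≈ 20, Q1 ≈ 15; IQR ≈ 5.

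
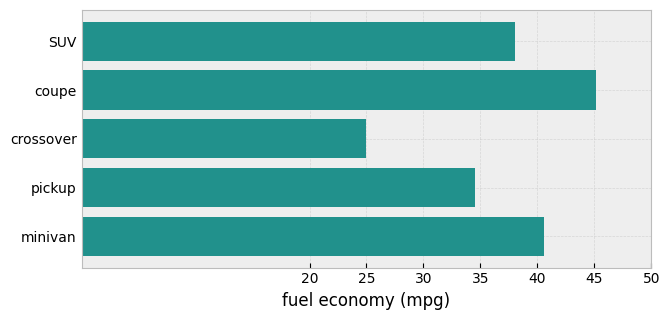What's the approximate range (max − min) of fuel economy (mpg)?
≈ 20

Max coupe ≈ 45, min crossover ≈ 25; range ≈ 20.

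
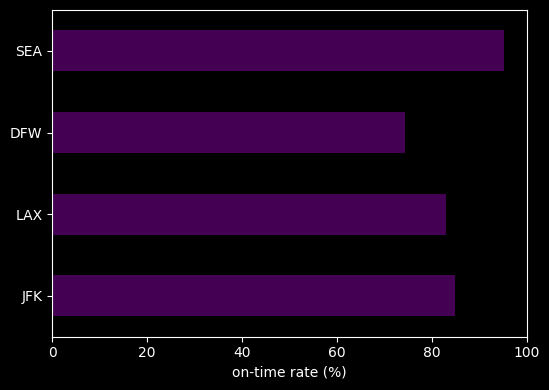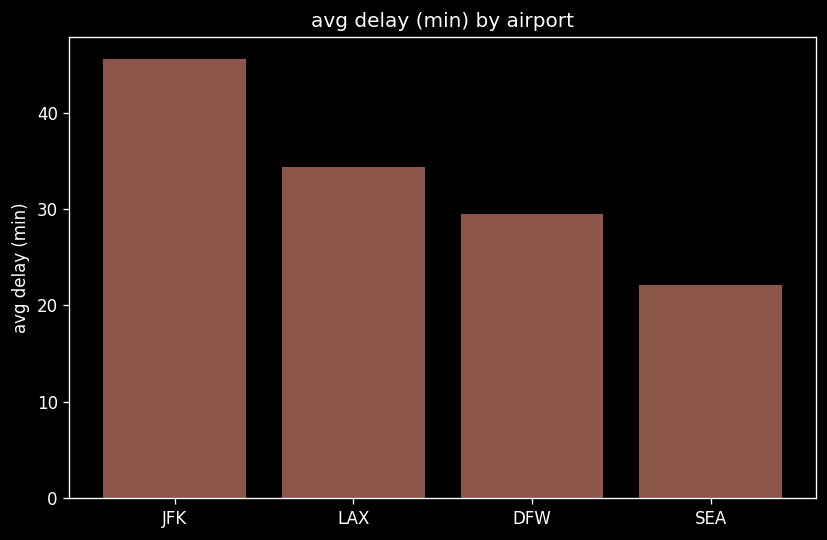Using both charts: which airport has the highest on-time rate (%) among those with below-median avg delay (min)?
Chart 2 median avg delay (min) ≈ 30; below-median airports: DFW, SEA. Among those, SEA has the highest on-time rate (%) (≈ 100).

SEA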